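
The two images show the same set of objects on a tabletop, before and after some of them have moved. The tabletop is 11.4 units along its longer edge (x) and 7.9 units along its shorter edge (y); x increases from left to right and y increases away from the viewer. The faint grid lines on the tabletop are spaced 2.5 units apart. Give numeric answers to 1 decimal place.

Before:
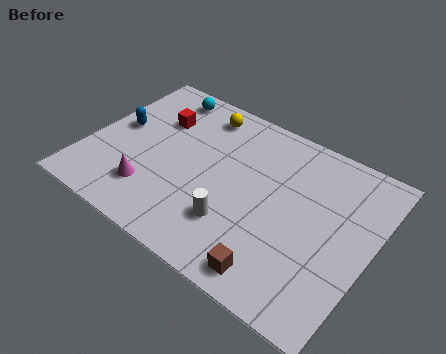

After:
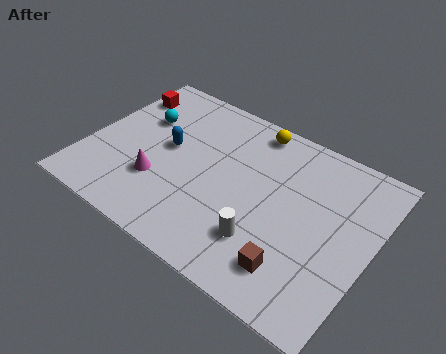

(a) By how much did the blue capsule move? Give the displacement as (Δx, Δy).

(2.1, 0.0)

The blue capsule was at about (1.0, 4.3) and moved to about (3.1, 4.3).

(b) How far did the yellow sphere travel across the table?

2.1

The yellow sphere moved from about (4.0, 6.7) to (6.1, 7.0), a distance of √(2.1² + 0.3²) ≈ 2.1.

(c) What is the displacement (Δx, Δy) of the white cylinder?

(1.2, -0.1)

From the two frames, the white cylinder sits at roughly (6.3, 2.2) before and (7.5, 2.1) after.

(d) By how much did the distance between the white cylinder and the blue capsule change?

-0.8

They were about 5.7 units apart before and 4.9 after — 0.8 units closer together.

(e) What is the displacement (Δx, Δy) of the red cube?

(-1.6, 0.6)

The red cube started near (2.4, 5.5) and ended near (0.8, 6.1).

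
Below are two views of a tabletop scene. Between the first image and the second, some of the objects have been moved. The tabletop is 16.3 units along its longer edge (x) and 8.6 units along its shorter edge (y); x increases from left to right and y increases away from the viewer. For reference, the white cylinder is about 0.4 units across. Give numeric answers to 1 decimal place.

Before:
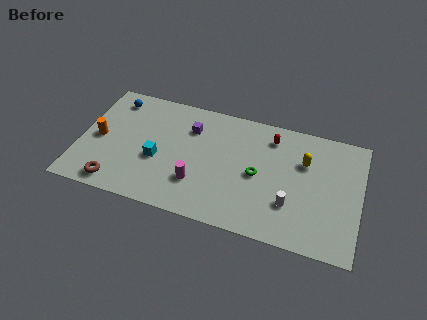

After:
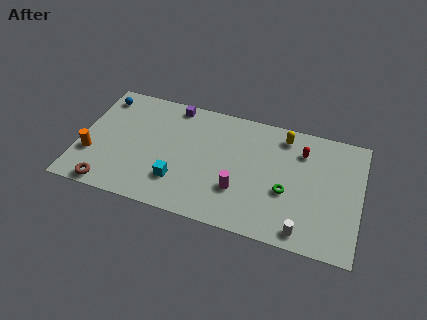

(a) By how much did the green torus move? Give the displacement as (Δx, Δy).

(1.7, -0.7)

From the two frames, the green torus sits at roughly (10.4, 4.1) before and (12.1, 3.4) after.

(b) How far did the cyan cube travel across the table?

1.8

The cyan cube was near (4.6, 3.5) before and (5.9, 2.3) after, so it travelled √(1.3² + 1.2²) ≈ 1.8 units.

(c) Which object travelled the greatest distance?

the magenta cylinder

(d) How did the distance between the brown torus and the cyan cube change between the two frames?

+0.9

The distance was about 3.3 in the first image and 4.2 in the second, so they moved 0.9 units further apart.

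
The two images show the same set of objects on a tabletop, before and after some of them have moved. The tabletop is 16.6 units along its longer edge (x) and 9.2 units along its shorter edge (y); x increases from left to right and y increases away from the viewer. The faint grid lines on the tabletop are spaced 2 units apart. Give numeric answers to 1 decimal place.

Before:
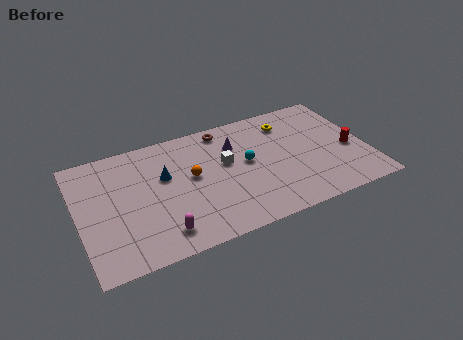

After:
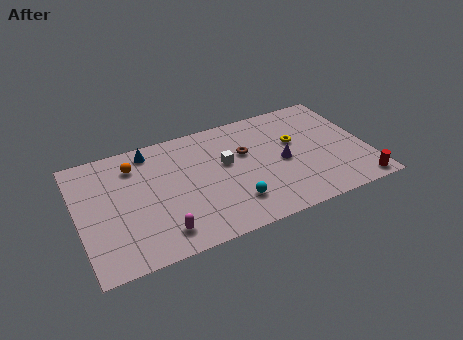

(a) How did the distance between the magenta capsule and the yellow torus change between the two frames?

-0.7

Before: roughly 9.8 units apart; after: 9.1. That's 0.7 units closer together.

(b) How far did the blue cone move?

2.4

The blue cone moved from about (5.0, 5.7) to (4.4, 8.0), a distance of √(0.6² + 2.3²) ≈ 2.4.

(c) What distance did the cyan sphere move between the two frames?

3.0

From (9.7, 5.0) to (8.6, 2.2), the cyan sphere covered √(1.1² + 2.8²) ≈ 3.0 units.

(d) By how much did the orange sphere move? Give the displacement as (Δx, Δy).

(-3.1, 2.1)

The orange sphere was at about (6.5, 5.1) and moved to about (3.4, 7.2).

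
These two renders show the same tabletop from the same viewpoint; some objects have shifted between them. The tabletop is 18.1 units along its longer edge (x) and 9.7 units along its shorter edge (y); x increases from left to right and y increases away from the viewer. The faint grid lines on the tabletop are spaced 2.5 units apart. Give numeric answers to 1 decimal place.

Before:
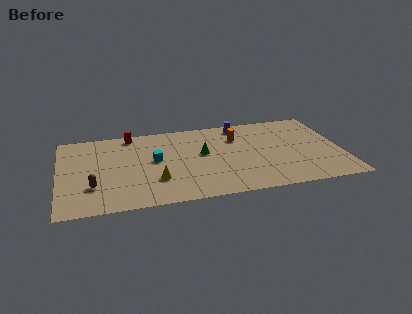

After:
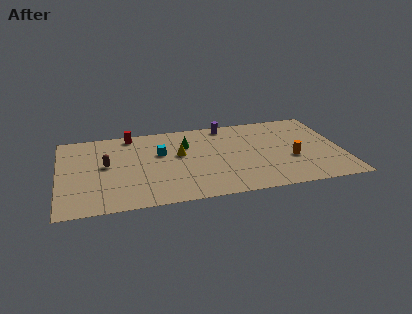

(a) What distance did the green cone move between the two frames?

1.6

The green cone moved from about (9.2, 5.5) to (8.2, 6.8), a distance of √(1.0² + 1.3²) ≈ 1.6.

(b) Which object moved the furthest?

the orange cylinder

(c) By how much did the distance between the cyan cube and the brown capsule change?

-1.1

They were about 4.7 units apart before and 3.6 after — 1.1 units closer together.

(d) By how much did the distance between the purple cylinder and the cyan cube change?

-1.4

They were about 6.5 units apart before and 5.1 after — 1.4 units closer together.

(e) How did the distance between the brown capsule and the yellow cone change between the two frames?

+0.7

Before: roughly 4.0 units apart; after: 4.7. That's 0.7 units further apart.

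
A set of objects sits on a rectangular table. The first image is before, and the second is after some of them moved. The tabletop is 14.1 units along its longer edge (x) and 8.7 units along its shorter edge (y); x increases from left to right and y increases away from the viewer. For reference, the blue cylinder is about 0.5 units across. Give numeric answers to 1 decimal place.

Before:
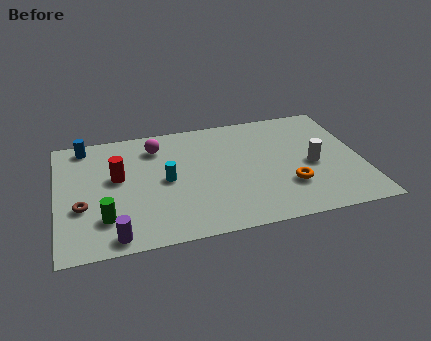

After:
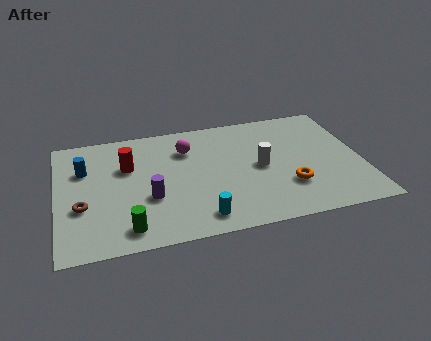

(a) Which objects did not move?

the orange torus and the brown torus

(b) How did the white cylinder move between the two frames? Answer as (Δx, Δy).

(-2.4, 0.4)

The white cylinder was at about (11.8, 3.9) and moved to about (9.4, 4.3).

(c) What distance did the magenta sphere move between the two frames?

1.5

The magenta sphere was near (4.7, 6.9) before and (6.1, 6.4) after, so it travelled √(1.4² + 0.5²) ≈ 1.5 units.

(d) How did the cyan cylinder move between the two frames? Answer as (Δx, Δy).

(1.4, -3.0)

From the two frames, the cyan cylinder sits at roughly (5.0, 4.3) before and (6.4, 1.3) after.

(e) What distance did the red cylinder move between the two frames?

0.9

The red cylinder was near (2.8, 5.0) before and (3.3, 5.7) after, so it travelled √(0.5² + 0.7²) ≈ 0.9 units.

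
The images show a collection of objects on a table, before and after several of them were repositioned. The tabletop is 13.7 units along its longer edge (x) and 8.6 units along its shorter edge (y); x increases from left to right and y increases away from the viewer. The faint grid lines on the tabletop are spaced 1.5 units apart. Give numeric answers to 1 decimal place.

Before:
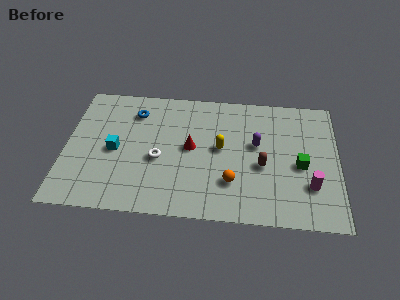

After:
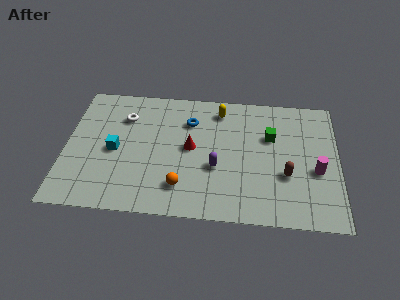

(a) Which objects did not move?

the red cone and the cyan cube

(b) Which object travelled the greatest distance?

the white torus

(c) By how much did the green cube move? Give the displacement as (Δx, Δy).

(-1.5, 1.8)

The green cube started near (11.8, 3.8) and ended near (10.3, 5.6).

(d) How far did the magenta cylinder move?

1.0

The magenta cylinder moved from about (12.3, 2.5) to (12.6, 3.5), a distance of √(0.3² + 1.0²) ≈ 1.0.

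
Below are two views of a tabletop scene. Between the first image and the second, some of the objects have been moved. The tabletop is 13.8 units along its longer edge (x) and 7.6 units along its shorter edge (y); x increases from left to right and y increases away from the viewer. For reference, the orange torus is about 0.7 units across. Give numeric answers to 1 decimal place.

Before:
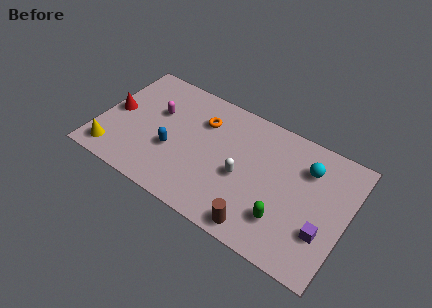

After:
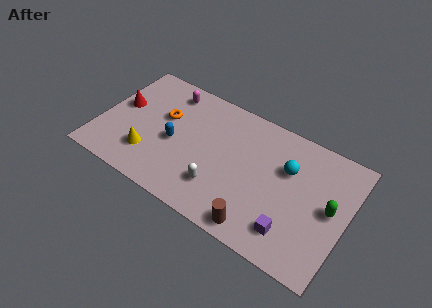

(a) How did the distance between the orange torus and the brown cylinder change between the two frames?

+1.1

The distance was about 6.0 in the first image and 7.1 in the second, so they moved 1.1 units further apart.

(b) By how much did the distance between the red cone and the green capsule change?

+1.9

They were about 10.0 units apart before and 11.9 after — 1.9 units further apart.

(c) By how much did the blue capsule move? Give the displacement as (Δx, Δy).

(0.0, 0.5)

The blue capsule started near (4.2, 2.9) and ended near (4.2, 3.4).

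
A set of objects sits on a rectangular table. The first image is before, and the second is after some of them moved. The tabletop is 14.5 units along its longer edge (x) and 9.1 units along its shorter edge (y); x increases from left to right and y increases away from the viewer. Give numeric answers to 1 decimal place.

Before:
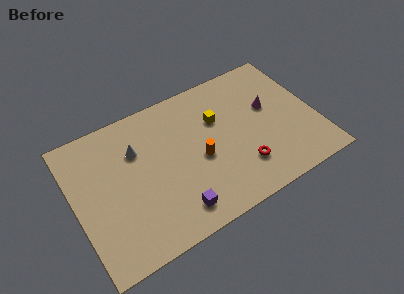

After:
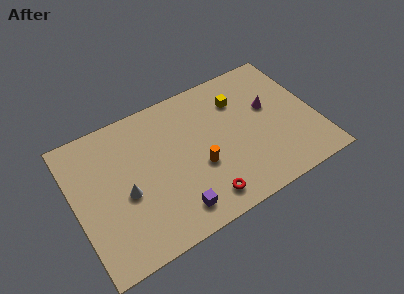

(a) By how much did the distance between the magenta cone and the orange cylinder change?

+0.3

The distance was about 4.7 in the first image and 5.0 in the second, so they moved 0.3 units further apart.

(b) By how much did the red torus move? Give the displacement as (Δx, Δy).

(-2.5, -0.9)

The red torus started near (9.7, 2.3) and ended near (7.2, 1.4).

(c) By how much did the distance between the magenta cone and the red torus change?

+2.4

The distance was about 3.8 in the first image and 6.2 in the second, so they moved 2.4 units further apart.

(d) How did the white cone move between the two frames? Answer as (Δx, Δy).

(-1.0, -2.4)

From the two frames, the white cone sits at roughly (3.9, 6.3) before and (2.9, 3.9) after.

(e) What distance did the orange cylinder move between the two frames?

0.5

From (7.4, 4.0) to (7.3, 3.5), the orange cylinder covered √(0.1² + 0.5²) ≈ 0.5 units.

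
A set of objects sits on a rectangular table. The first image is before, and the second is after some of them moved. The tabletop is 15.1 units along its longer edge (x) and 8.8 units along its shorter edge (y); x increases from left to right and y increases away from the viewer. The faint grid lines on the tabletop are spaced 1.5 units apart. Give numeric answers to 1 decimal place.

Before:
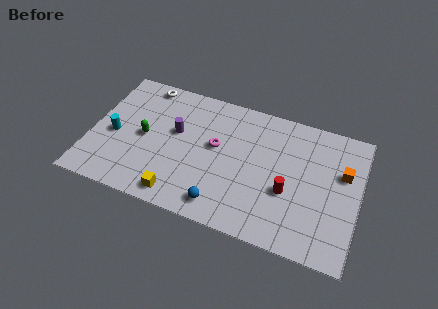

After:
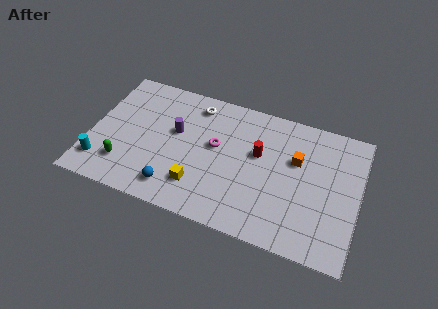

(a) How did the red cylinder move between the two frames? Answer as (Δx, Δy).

(-1.8, 1.9)

The red cylinder started near (11.2, 3.4) and ended near (9.4, 5.3).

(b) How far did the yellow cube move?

1.4

From (5.3, 1.1) to (6.3, 2.1), the yellow cube covered √(1.0² + 1.0²) ≈ 1.4 units.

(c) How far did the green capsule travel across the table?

2.4

The green capsule was near (3.0, 4.3) before and (2.1, 2.1) after, so it travelled √(0.9² + 2.2²) ≈ 2.4 units.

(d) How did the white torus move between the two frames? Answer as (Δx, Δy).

(3.0, -0.5)

From the two frames, the white torus sits at roughly (2.6, 7.9) before and (5.6, 7.4) after.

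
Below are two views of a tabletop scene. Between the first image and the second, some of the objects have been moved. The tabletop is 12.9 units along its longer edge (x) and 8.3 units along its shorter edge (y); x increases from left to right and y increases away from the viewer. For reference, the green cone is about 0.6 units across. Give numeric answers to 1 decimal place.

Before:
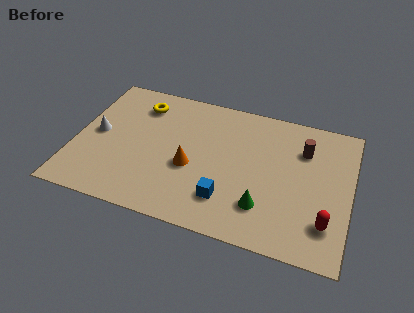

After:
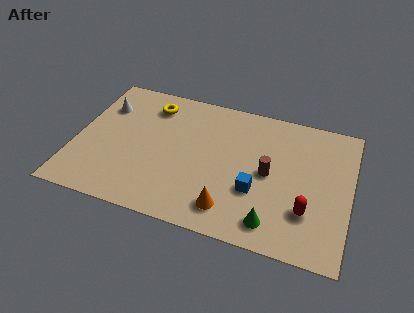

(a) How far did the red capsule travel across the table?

1.0

The red capsule was near (11.9, 2.0) before and (11.0, 2.4) after, so it travelled √(0.9² + 0.4²) ≈ 1.0 units.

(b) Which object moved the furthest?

the orange cone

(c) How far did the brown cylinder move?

2.4

From (10.6, 6.0) to (9.1, 4.1), the brown cylinder covered √(1.5² + 1.9²) ≈ 2.4 units.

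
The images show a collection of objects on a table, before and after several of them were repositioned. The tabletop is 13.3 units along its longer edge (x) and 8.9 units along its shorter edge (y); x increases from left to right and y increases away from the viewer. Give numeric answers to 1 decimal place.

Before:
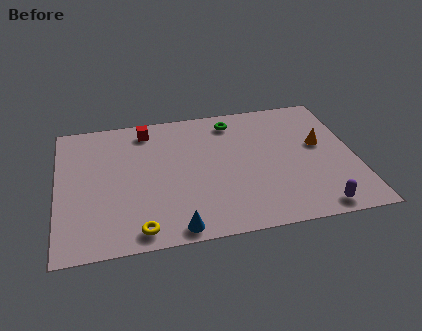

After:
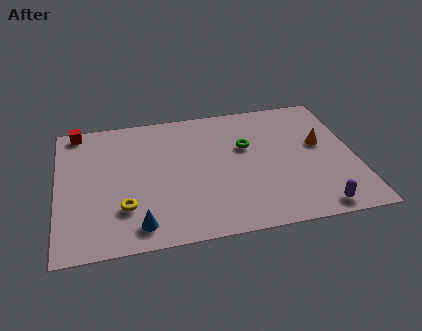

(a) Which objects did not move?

the purple capsule and the orange cone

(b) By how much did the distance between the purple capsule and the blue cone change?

+1.6

The distance was about 6.2 in the first image and 7.8 in the second, so they moved 1.6 units further apart.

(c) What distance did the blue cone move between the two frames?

1.7

The blue cone moved from about (5.1, 0.8) to (3.5, 1.3), a distance of √(1.6² + 0.5²) ≈ 1.7.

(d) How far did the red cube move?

3.1

The red cube moved from about (4.1, 7.6) to (1.0, 8.1), a distance of √(3.1² + 0.5²) ≈ 3.1.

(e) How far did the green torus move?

2.0

The green torus was near (8.0, 7.5) before and (8.5, 5.6) after, so it travelled √(0.5² + 1.9²) ≈ 2.0 units.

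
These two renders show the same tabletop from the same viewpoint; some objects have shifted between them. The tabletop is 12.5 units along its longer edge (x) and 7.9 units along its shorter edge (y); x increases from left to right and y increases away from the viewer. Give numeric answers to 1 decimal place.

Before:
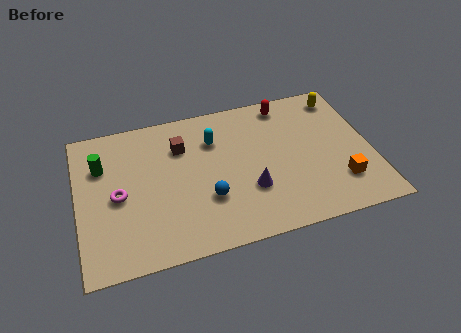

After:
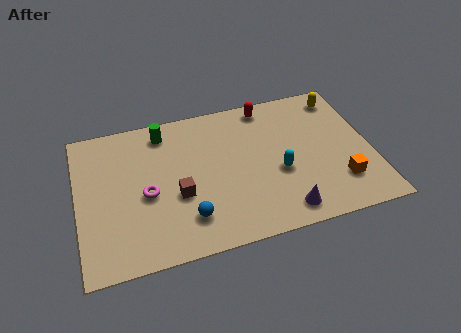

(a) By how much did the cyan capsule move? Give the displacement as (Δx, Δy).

(2.6, -2.5)

The cyan capsule started near (5.9, 5.7) and ended near (8.5, 3.2).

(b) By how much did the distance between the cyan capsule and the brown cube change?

+2.9

They were about 1.4 units apart before and 4.3 after — 2.9 units further apart.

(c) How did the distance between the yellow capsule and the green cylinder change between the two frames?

-2.8

Before: roughly 10.5 units apart; after: 7.7. That's 2.8 units closer together.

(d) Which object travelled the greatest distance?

the cyan capsule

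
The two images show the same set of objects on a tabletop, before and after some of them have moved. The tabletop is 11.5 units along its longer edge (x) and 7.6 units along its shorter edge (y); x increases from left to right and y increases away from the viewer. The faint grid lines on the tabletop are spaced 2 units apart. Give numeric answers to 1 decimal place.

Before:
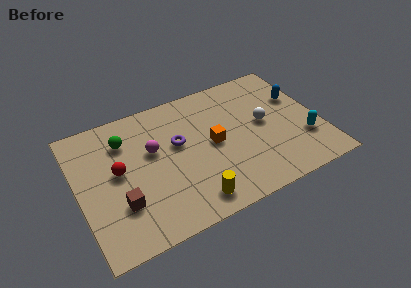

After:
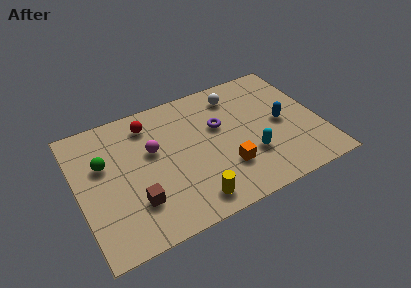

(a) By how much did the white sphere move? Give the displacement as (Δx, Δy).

(-1.1, 2.2)

The white sphere was at about (8.9, 4.0) and moved to about (7.8, 6.2).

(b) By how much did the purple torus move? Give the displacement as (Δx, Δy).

(2.0, 0.2)

The purple torus was at about (4.8, 4.5) and moved to about (6.8, 4.7).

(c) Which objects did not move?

the magenta sphere and the yellow cylinder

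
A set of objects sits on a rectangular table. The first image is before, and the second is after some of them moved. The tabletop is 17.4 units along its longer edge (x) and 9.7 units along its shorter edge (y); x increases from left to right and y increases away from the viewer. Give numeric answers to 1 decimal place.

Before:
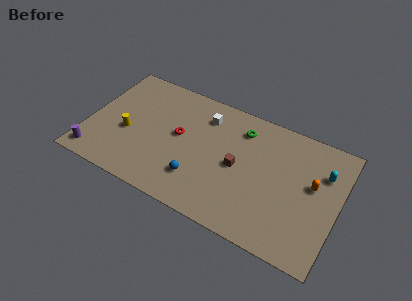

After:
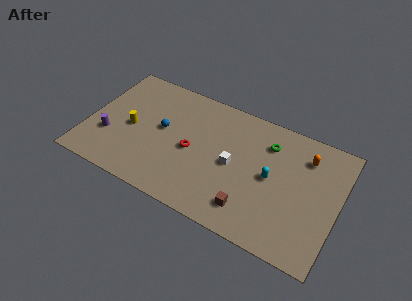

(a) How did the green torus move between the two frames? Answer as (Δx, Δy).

(1.9, -0.3)

From the two frames, the green torus sits at roughly (10.4, 7.7) before and (12.3, 7.4) after.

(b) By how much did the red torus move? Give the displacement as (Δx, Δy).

(1.0, -0.8)

From the two frames, the red torus sits at roughly (6.3, 5.3) before and (7.3, 4.5) after.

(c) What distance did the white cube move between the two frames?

3.8

The white cube moved from about (7.8, 7.6) to (10.2, 4.7), a distance of √(2.4² + 2.9²) ≈ 3.8.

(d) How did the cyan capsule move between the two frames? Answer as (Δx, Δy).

(-3.4, -1.9)

The cyan capsule started near (16.2, 6.8) and ended near (12.8, 4.9).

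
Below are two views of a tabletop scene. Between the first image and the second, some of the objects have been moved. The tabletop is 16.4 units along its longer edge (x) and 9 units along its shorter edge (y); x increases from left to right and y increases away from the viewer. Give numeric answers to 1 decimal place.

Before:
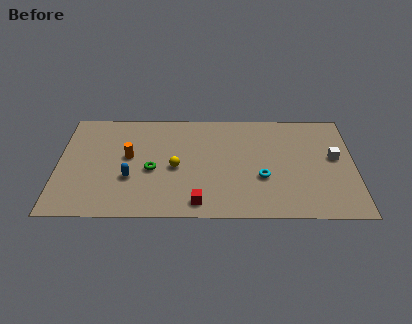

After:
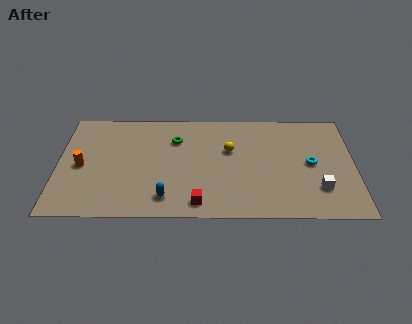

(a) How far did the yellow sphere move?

3.4

The yellow sphere moved from about (6.5, 4.1) to (9.5, 5.6), a distance of √(3.0² + 1.5²) ≈ 3.4.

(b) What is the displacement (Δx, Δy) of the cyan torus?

(2.7, 1.2)

The cyan torus started near (11.3, 3.3) and ended near (14.0, 4.5).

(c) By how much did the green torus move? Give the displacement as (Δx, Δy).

(1.3, 2.6)

From the two frames, the green torus sits at roughly (5.2, 3.9) before and (6.5, 6.5) after.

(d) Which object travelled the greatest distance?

the yellow sphere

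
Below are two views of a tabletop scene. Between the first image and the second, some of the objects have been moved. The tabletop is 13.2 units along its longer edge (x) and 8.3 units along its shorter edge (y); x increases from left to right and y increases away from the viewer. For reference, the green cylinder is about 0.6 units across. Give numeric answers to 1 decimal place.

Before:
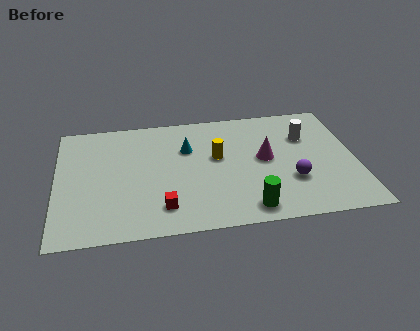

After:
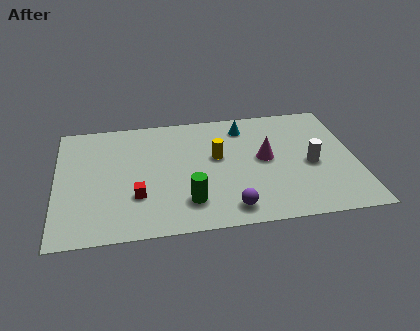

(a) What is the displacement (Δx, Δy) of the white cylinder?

(0.1, -2.0)

From the two frames, the white cylinder sits at roughly (11.1, 5.7) before and (11.2, 3.7) after.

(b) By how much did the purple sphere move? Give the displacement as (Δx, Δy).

(-2.8, -1.5)

From the two frames, the purple sphere sits at roughly (10.3, 2.7) before and (7.5, 1.2) after.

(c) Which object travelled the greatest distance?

the purple sphere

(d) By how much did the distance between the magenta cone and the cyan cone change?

-1.1

They were about 3.6 units apart before and 2.5 after — 1.1 units closer together.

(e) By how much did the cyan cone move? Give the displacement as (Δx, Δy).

(2.6, 1.2)

From the two frames, the cyan cone sits at roughly (5.8, 5.6) before and (8.4, 6.8) after.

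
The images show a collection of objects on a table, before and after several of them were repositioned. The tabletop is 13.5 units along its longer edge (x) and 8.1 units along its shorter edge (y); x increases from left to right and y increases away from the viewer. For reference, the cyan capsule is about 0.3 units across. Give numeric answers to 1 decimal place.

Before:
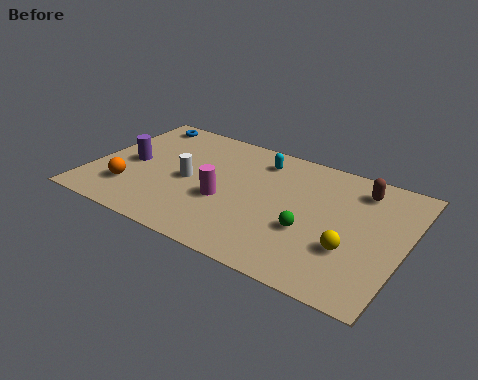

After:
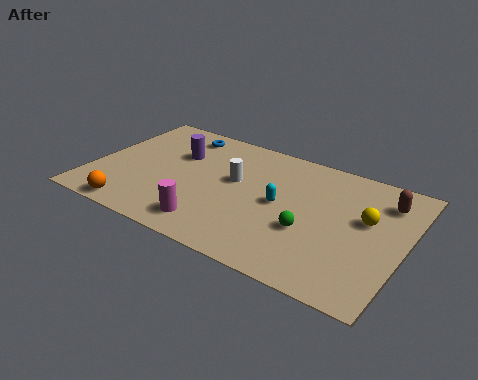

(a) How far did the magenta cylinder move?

1.8

From (5.9, 3.2) to (5.6, 1.4), the magenta cylinder covered √(0.3² + 1.8²) ≈ 1.8 units.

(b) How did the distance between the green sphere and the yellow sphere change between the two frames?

+1.0

Before: roughly 1.8 units apart; after: 2.8. That's 1.0 units further apart.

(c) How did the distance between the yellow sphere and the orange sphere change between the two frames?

+0.8

The distance was about 9.5 in the first image and 10.3 in the second, so they moved 0.8 units further apart.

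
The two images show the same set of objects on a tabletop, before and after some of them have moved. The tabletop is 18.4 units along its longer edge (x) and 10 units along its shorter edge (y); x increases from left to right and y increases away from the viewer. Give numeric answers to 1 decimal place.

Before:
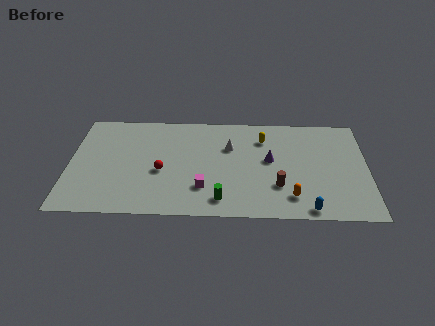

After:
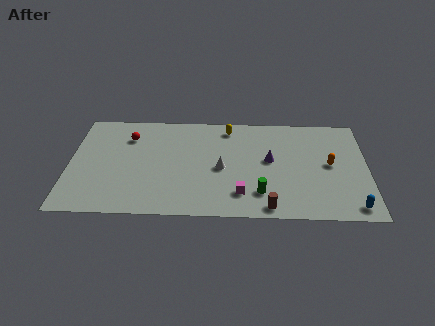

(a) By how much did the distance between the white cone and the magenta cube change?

-1.6

The distance was about 4.3 in the first image and 2.7 in the second, so they moved 1.6 units closer together.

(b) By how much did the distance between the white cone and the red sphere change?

+1.6

The distance was about 4.9 in the first image and 6.5 in the second, so they moved 1.6 units further apart.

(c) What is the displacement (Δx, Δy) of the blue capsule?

(2.7, 0.3)

From the two frames, the blue capsule sits at roughly (14.7, 0.9) before and (17.4, 1.2) after.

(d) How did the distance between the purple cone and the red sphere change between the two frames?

+2.2

Before: roughly 6.8 units apart; after: 9.0. That's 2.2 units further apart.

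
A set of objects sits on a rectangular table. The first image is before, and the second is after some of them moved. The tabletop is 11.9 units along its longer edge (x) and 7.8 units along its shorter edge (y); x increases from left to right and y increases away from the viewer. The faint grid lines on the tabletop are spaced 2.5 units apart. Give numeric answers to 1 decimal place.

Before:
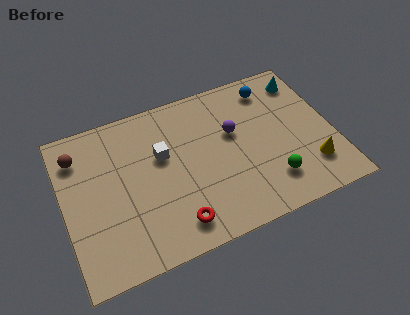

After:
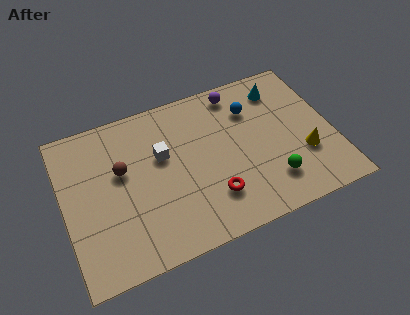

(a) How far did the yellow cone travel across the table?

0.7

The yellow cone moved from about (10.7, 1.9) to (10.5, 2.6), a distance of √(0.2² + 0.7²) ≈ 0.7.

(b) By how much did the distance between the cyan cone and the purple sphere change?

-1.8

The distance was about 3.8 in the first image and 2.0 in the second, so they moved 1.8 units closer together.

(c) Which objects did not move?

the green sphere and the white cube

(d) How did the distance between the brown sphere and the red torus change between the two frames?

-1.5

The distance was about 6.1 in the first image and 4.6 in the second, so they moved 1.5 units closer together.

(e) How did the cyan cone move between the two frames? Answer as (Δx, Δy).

(-1.1, -0.1)

The cyan cone was at about (11.0, 6.4) and moved to about (9.9, 6.3).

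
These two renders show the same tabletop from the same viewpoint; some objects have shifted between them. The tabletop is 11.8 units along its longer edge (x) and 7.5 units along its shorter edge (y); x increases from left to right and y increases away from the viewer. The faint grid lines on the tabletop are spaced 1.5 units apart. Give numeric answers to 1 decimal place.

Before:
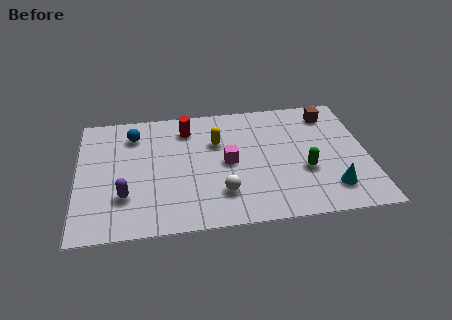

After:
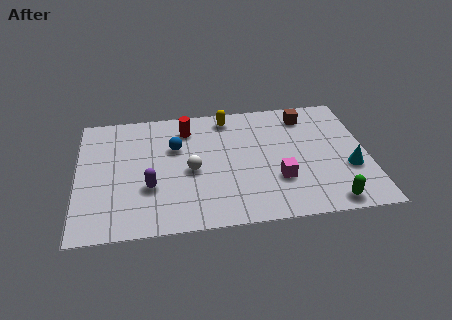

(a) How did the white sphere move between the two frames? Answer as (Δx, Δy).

(-1.2, 1.5)

The white sphere was at about (5.8, 1.9) and moved to about (4.6, 3.4).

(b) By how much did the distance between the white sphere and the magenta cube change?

+1.8

The distance was about 1.8 in the first image and 3.6 in the second, so they moved 1.8 units further apart.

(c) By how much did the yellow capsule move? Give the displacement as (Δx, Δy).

(0.5, 1.5)

From the two frames, the yellow capsule sits at roughly (5.7, 5.0) before and (6.2, 6.5) after.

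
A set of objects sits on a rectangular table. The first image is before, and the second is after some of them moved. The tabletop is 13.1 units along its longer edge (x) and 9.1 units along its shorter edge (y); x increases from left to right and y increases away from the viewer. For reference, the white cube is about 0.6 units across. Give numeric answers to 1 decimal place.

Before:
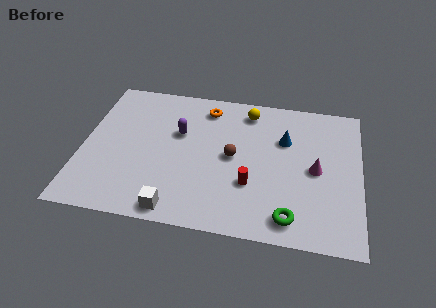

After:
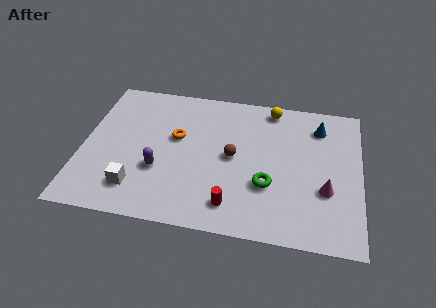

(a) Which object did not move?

the brown sphere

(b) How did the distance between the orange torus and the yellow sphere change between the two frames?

+3.2

Before: roughly 2.0 units apart; after: 5.2. That's 3.2 units further apart.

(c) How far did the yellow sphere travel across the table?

1.2

From (7.7, 7.7) to (8.8, 8.1), the yellow sphere covered √(1.1² + 0.4²) ≈ 1.2 units.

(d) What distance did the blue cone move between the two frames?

1.9

The blue cone was near (9.5, 6.1) before and (11.1, 7.2) after, so it travelled √(1.6² + 1.1²) ≈ 1.9 units.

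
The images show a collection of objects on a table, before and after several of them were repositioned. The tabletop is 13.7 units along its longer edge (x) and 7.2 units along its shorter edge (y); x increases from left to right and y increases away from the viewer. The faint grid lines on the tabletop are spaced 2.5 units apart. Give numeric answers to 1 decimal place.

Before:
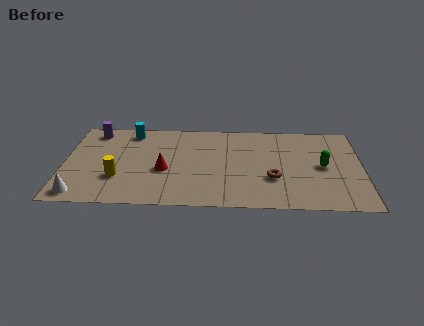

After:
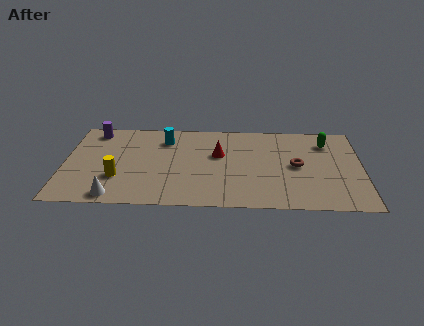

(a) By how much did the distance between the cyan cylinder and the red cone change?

-0.8

They were about 3.6 units apart before and 2.8 after — 0.8 units closer together.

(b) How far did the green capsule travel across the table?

2.0

The green capsule moved from about (11.9, 3.6) to (12.1, 5.6), a distance of √(0.2² + 2.0²) ≈ 2.0.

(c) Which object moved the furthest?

the red cone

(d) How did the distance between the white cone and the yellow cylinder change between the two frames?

-0.7

They were about 2.2 units apart before and 1.5 after — 0.7 units closer together.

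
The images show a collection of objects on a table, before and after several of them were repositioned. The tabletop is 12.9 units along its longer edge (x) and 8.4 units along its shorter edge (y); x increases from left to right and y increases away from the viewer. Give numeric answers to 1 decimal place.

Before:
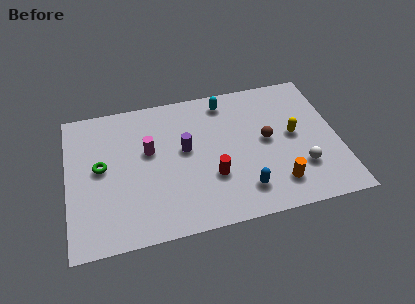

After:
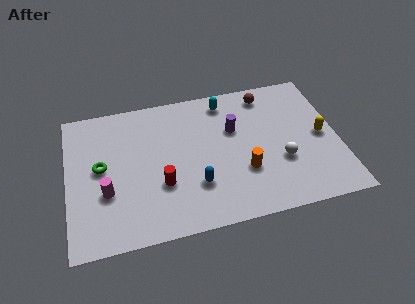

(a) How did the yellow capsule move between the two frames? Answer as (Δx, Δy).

(1.3, -0.3)

From the two frames, the yellow capsule sits at roughly (10.8, 4.4) before and (12.1, 4.1) after.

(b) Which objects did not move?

the cyan capsule and the green torus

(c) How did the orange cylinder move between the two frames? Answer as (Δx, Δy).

(-1.5, 1.1)

From the two frames, the orange cylinder sits at roughly (9.8, 1.7) before and (8.3, 2.8) after.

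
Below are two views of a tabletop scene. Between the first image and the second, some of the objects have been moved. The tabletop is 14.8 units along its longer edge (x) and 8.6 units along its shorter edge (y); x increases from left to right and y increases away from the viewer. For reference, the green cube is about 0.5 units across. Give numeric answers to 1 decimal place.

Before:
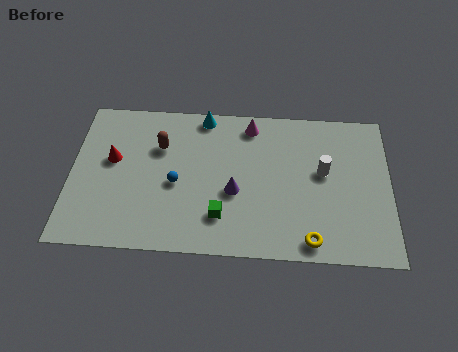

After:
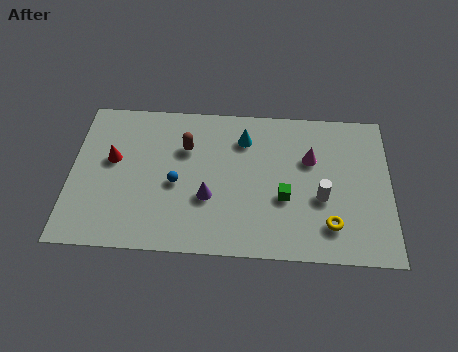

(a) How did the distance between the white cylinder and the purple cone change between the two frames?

+0.9

Before: roughly 4.3 units apart; after: 5.2. That's 0.9 units further apart.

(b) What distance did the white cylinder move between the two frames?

1.5

The white cylinder was near (11.7, 4.9) before and (11.6, 3.4) after, so it travelled √(0.1² + 1.5²) ≈ 1.5 units.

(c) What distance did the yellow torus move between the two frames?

1.3

The yellow torus moved from about (11.1, 1.0) to (12.0, 1.9), a distance of √(0.9² + 0.9²) ≈ 1.3.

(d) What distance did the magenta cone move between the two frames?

3.3

The magenta cone moved from about (8.3, 7.4) to (11.1, 5.6), a distance of √(2.8² + 1.8²) ≈ 3.3.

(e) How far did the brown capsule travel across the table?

1.2

The brown capsule was near (4.1, 5.9) before and (5.3, 5.9) after, so it travelled √(1.2² + 0.0²) ≈ 1.2 units.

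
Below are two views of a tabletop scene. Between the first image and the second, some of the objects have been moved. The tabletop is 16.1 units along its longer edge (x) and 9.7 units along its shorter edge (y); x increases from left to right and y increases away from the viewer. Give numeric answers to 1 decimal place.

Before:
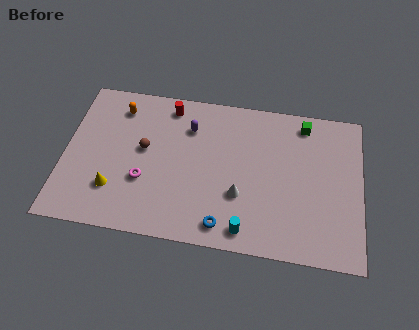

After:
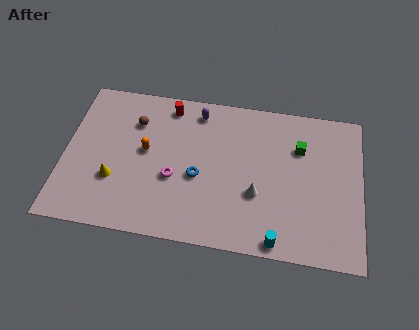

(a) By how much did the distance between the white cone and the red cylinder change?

+0.5

The distance was about 6.5 in the first image and 7.0 in the second, so they moved 0.5 units further apart.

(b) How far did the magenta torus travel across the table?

1.6

The magenta torus moved from about (4.4, 3.4) to (6.0, 3.8), a distance of √(1.6² + 0.4²) ≈ 1.6.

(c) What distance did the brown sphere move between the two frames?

1.8

From (4.3, 5.4) to (3.7, 7.1), the brown sphere covered √(0.6² + 1.7²) ≈ 1.8 units.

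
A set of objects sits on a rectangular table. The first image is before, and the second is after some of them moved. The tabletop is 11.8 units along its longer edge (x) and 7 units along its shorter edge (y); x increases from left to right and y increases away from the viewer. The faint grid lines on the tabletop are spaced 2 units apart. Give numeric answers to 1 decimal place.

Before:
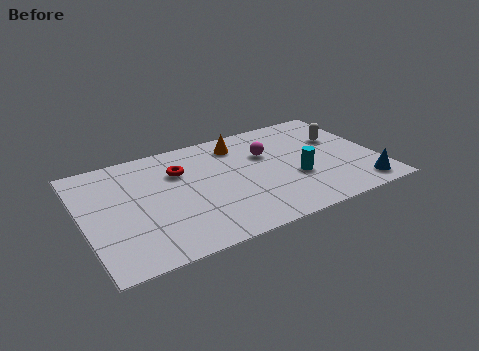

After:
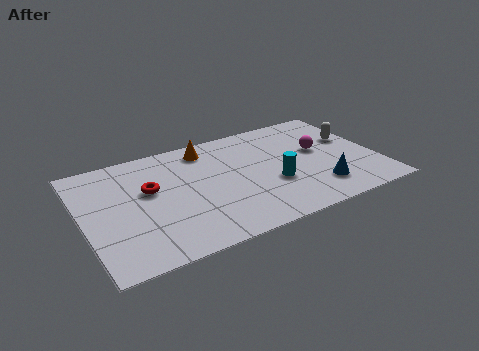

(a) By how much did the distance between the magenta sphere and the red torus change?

+3.4

They were about 3.5 units apart before and 6.9 after — 3.4 units further apart.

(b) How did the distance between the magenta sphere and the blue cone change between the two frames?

-2.5

They were about 4.9 units apart before and 2.4 after — 2.5 units closer together.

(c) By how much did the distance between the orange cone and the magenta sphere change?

+3.3

Before: roughly 1.5 units apart; after: 4.8. That's 3.3 units further apart.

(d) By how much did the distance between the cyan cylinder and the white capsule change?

+1.1

The distance was about 2.8 in the first image and 3.9 in the second, so they moved 1.1 units further apart.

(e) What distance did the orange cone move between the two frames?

1.3

From (6.5, 5.7) to (5.2, 5.9), the orange cone covered √(1.3² + 0.2²) ≈ 1.3 units.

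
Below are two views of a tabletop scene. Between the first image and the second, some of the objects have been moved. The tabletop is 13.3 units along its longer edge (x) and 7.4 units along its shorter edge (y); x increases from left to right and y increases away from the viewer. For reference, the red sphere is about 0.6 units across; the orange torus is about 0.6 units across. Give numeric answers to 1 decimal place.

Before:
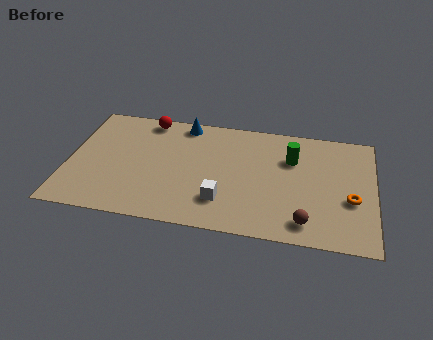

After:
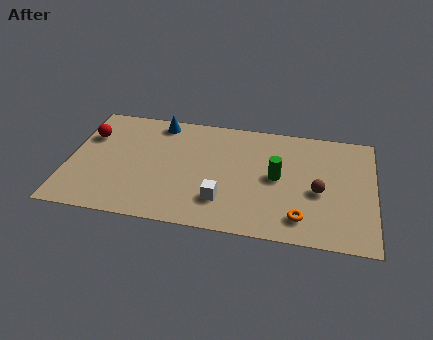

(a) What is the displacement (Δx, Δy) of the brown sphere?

(0.5, 2.0)

From the two frames, the brown sphere sits at roughly (10.4, 1.2) before and (10.9, 3.2) after.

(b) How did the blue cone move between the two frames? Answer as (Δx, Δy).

(-1.1, -0.1)

The blue cone started near (4.9, 6.6) and ended near (3.8, 6.5).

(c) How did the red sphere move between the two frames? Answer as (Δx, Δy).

(-2.5, -1.5)

The red sphere started near (3.3, 6.6) and ended near (0.8, 5.1).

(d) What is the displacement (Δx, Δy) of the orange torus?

(-2.1, -1.5)

The orange torus was at about (12.3, 2.9) and moved to about (10.2, 1.4).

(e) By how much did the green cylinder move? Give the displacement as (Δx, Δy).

(-0.6, -1.3)

The green cylinder was at about (9.7, 5.1) and moved to about (9.1, 3.8).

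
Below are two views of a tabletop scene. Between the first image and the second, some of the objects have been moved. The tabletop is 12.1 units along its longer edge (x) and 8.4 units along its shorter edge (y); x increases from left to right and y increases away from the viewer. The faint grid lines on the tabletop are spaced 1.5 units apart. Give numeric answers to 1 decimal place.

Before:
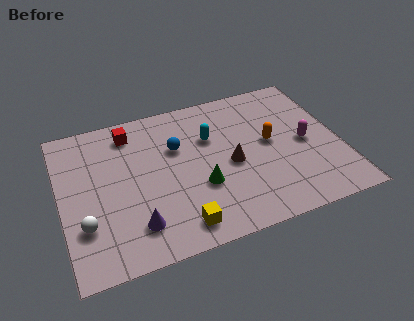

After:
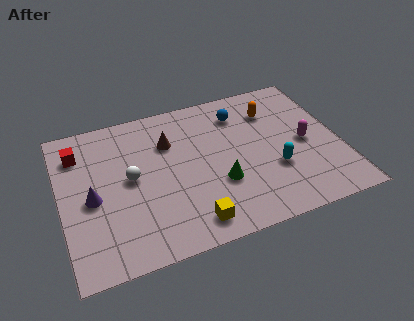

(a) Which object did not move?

the magenta capsule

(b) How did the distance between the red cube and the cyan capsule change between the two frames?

+5.3

The distance was about 3.7 in the first image and 9.0 in the second, so they moved 5.3 units further apart.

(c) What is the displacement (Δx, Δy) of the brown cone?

(-2.5, 2.1)

The brown cone started near (7.3, 3.8) and ended near (4.8, 5.9).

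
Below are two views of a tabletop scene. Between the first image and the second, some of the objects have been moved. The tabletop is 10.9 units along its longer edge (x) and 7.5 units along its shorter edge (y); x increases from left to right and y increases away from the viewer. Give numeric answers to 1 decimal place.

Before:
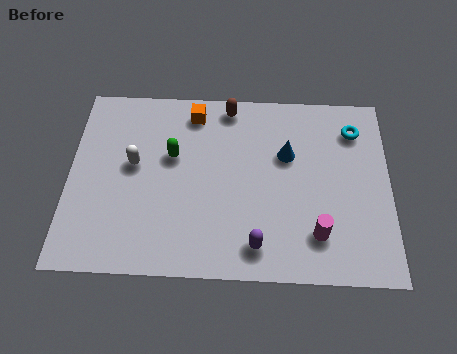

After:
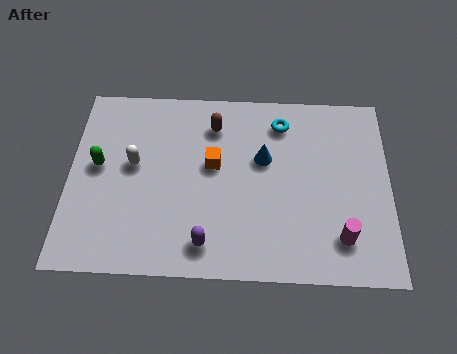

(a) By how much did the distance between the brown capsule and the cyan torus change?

-2.1

They were about 4.4 units apart before and 2.3 after — 2.1 units closer together.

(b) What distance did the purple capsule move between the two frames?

1.7

From (6.4, 1.2) to (4.7, 1.2), the purple capsule covered √(1.7² + 0.0²) ≈ 1.7 units.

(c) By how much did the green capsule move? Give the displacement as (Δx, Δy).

(-2.5, -0.5)

The green capsule was at about (3.5, 4.6) and moved to about (1.0, 4.1).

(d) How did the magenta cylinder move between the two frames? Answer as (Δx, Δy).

(0.8, -0.1)

The magenta cylinder started near (8.4, 1.7) and ended near (9.2, 1.6).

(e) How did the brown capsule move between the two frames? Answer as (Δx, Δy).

(-0.5, -0.8)

The brown capsule was at about (5.4, 6.7) and moved to about (4.9, 5.9).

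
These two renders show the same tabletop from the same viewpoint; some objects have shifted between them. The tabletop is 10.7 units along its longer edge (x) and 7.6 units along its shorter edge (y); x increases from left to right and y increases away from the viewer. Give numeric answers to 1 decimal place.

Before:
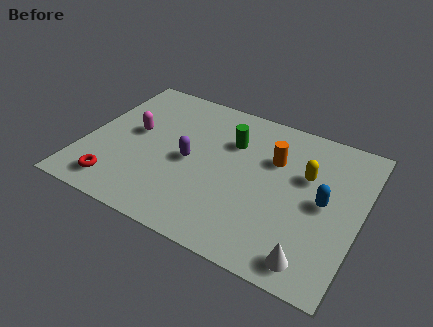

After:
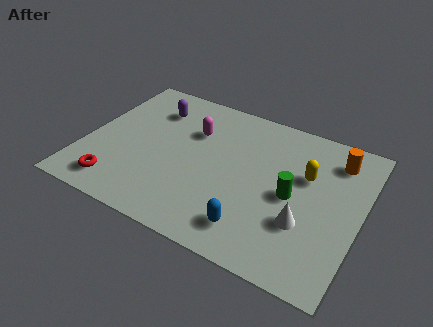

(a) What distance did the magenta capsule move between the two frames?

2.4

From (1.8, 4.2) to (4.0, 5.2), the magenta capsule covered √(2.2² + 1.0²) ≈ 2.4 units.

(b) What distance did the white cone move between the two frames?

1.6

From (9.2, 1.0) to (8.7, 2.5), the white cone covered √(0.5² + 1.5²) ≈ 1.6 units.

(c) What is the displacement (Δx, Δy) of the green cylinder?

(2.6, -1.7)

The green cylinder was at about (5.5, 5.3) and moved to about (8.1, 3.6).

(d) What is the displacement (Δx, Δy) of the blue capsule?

(-2.4, -2.4)

From the two frames, the blue capsule sits at roughly (9.3, 3.8) before and (6.9, 1.4) after.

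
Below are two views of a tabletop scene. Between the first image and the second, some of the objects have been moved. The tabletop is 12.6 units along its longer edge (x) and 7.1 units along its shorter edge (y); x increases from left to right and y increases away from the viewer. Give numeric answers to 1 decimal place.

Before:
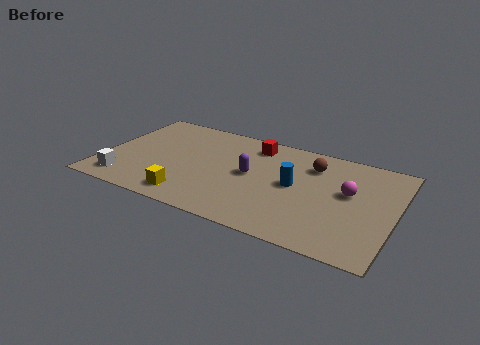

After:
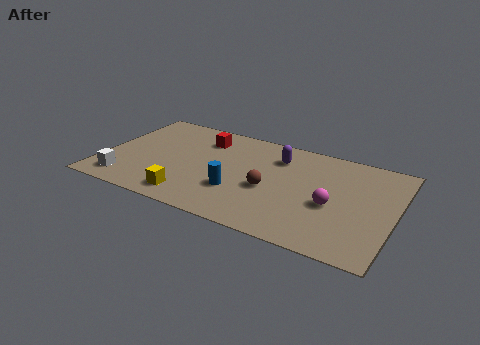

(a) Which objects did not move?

the white cube and the yellow cube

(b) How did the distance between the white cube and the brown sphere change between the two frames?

-2.4

Before: roughly 8.8 units apart; after: 6.4. That's 2.4 units closer together.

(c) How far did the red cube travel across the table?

2.2

The red cube was near (6.3, 5.9) before and (4.1, 5.5) after, so it travelled √(2.2² + 0.4²) ≈ 2.2 units.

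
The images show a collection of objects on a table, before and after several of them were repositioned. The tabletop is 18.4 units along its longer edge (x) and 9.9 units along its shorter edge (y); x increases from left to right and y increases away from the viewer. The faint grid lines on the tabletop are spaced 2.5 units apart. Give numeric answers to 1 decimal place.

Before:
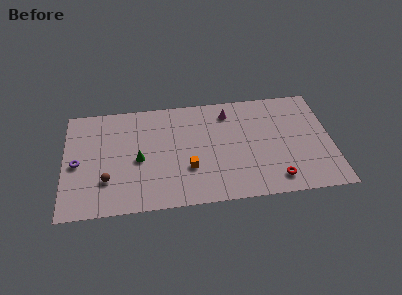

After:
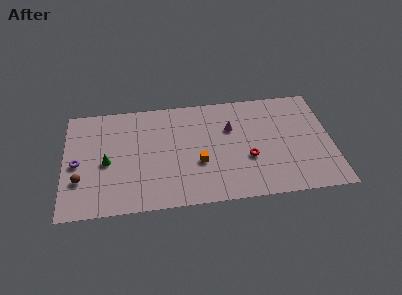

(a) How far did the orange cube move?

0.8

The orange cube moved from about (8.5, 3.3) to (9.2, 3.7), a distance of √(0.7² + 0.4²) ≈ 0.8.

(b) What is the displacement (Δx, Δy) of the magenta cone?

(0.1, -1.5)

The magenta cone started near (11.4, 8.1) and ended near (11.5, 6.6).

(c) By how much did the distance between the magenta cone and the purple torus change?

-0.3

They were about 11.1 units apart before and 10.8 after — 0.3 units closer together.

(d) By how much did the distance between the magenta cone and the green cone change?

+1.6

They were about 7.3 units apart before and 8.9 after — 1.6 units further apart.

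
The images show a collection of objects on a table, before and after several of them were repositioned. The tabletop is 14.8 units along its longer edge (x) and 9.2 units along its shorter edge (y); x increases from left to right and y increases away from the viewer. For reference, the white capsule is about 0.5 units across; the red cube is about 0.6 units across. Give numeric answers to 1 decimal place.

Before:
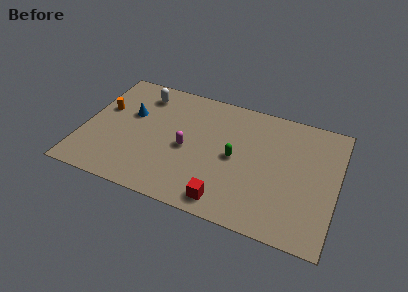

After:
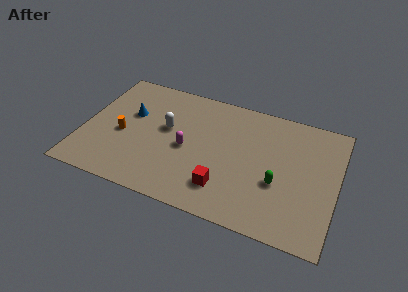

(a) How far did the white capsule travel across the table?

2.8

The white capsule moved from about (3.1, 7.5) to (4.8, 5.3), a distance of √(1.7² + 2.2²) ≈ 2.8.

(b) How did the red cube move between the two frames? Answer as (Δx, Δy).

(-0.2, 0.9)

The red cube was at about (8.7, 1.2) and moved to about (8.5, 2.1).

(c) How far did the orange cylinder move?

2.1

The orange cylinder moved from about (1.0, 5.6) to (2.3, 4.0), a distance of √(1.3² + 1.6²) ≈ 2.1.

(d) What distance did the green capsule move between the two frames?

2.8

From (8.9, 4.5) to (11.5, 3.5), the green capsule covered √(2.6² + 1.0²) ≈ 2.8 units.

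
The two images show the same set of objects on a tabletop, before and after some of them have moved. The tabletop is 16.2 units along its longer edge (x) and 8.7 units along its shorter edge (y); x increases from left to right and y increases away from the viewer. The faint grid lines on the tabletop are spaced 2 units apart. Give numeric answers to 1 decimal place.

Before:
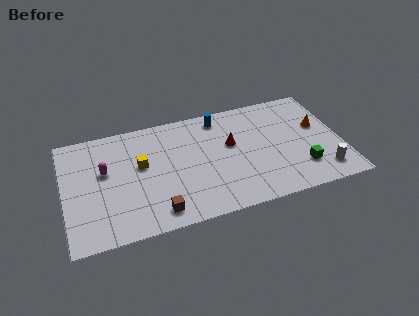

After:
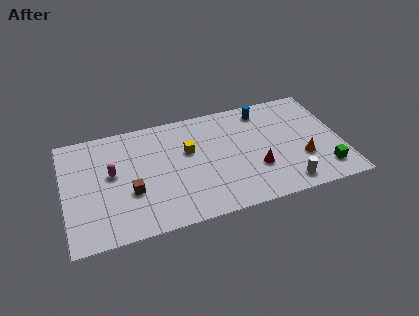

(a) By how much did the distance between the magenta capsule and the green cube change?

+0.9

Before: roughly 11.7 units apart; after: 12.6. That's 0.9 units further apart.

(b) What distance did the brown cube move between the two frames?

2.4

The brown cube was near (5.2, 1.3) before and (3.8, 3.2) after, so it travelled √(1.4² + 1.9²) ≈ 2.4 units.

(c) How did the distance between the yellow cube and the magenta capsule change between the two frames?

+2.4

Before: roughly 2.1 units apart; after: 4.5. That's 2.4 units further apart.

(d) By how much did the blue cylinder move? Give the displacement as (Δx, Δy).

(2.6, -0.1)

The blue cylinder started near (9.3, 7.5) and ended near (11.9, 7.4).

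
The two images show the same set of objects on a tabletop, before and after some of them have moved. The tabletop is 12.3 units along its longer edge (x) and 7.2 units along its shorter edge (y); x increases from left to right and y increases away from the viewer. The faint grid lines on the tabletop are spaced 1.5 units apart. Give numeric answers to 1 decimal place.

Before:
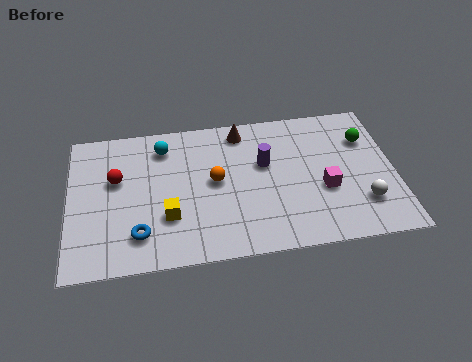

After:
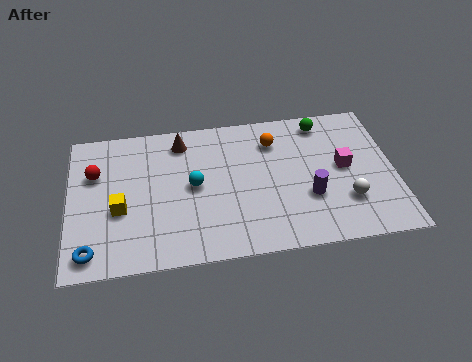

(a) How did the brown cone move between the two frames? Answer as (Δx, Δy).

(-2.3, -0.2)

The brown cone was at about (6.6, 6.2) and moved to about (4.3, 6.0).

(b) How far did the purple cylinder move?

2.5

The purple cylinder was near (7.4, 4.4) before and (9.0, 2.5) after, so it travelled √(1.6² + 1.9²) ≈ 2.5 units.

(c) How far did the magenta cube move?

1.3

From (9.6, 2.8) to (10.4, 3.8), the magenta cube covered √(0.8² + 1.0²) ≈ 1.3 units.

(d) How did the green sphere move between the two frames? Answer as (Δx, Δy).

(-1.6, 1.1)

From the two frames, the green sphere sits at roughly (11.3, 5.1) before and (9.7, 6.2) after.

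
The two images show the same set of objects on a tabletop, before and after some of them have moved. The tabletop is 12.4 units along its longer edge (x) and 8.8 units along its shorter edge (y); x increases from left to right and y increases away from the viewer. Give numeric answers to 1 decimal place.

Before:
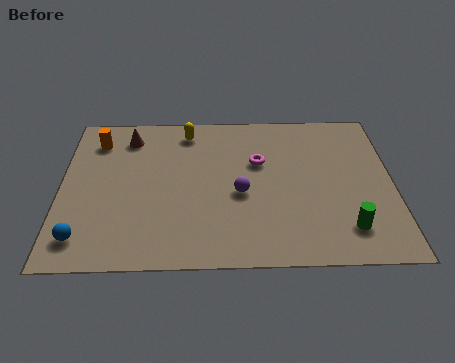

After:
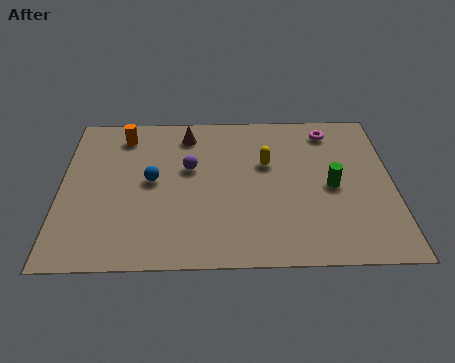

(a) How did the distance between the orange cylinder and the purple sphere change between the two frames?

-3.1

The distance was about 6.3 in the first image and 3.2 in the second, so they moved 3.1 units closer together.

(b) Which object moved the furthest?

the blue sphere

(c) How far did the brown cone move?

2.2

The brown cone was near (2.5, 7.2) before and (4.7, 7.3) after, so it travelled √(2.2² + 0.1²) ≈ 2.2 units.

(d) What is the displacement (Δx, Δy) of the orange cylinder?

(1.0, 0.3)

From the two frames, the orange cylinder sits at roughly (1.3, 7.0) before and (2.3, 7.3) after.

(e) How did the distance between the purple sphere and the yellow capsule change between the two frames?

-1.3

They were about 4.2 units apart before and 2.9 after — 1.3 units closer together.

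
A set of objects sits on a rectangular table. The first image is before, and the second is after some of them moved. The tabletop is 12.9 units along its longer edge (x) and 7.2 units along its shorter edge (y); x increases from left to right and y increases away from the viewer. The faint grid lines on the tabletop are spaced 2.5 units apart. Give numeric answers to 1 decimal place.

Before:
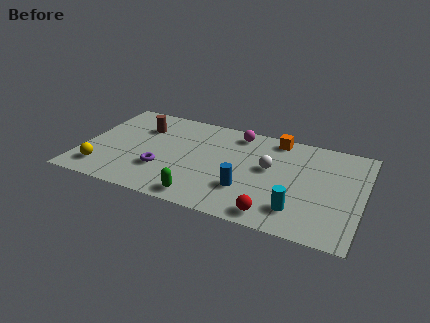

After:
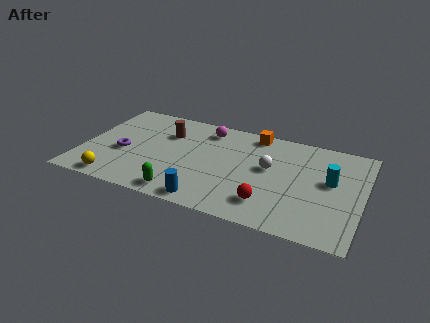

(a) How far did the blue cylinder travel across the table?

2.1

The blue cylinder was near (7.7, 2.2) before and (6.1, 0.8) after, so it travelled √(1.6² + 1.4²) ≈ 2.1 units.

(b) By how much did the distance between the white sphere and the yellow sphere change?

-0.4

The distance was about 8.0 in the first image and 7.6 in the second, so they moved 0.4 units closer together.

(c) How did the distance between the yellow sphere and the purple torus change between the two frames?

-0.6

The distance was about 2.8 in the first image and 2.2 in the second, so they moved 0.6 units closer together.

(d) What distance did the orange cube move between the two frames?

1.0

The orange cube moved from about (8.7, 6.4) to (7.7, 6.4), a distance of √(1.0² + 0.0²) ≈ 1.0.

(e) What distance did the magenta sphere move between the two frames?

1.4

From (6.9, 6.2) to (5.5, 6.0), the magenta sphere covered √(1.4² + 0.2²) ≈ 1.4 units.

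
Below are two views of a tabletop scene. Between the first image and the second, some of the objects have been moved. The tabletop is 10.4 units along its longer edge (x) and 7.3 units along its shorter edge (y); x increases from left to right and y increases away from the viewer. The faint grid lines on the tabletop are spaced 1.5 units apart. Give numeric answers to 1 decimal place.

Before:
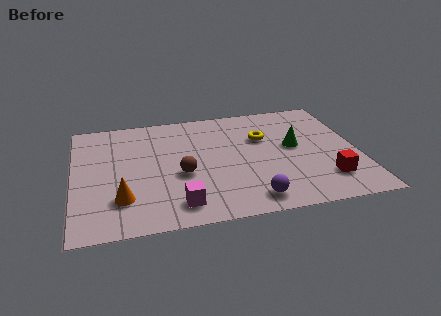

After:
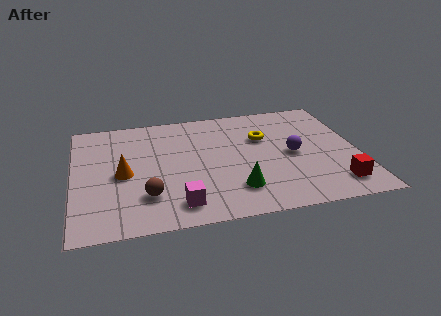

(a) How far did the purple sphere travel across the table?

3.0

From (6.3, 1.0) to (8.0, 3.5), the purple sphere covered √(1.7² + 2.5²) ≈ 3.0 units.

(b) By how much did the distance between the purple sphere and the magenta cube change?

+2.3

They were about 2.6 units apart before and 4.9 after — 2.3 units further apart.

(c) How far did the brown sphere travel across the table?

1.7

The brown sphere was near (3.9, 3.0) before and (2.6, 1.9) after, so it travelled √(1.3² + 1.1²) ≈ 1.7 units.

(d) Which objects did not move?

the magenta cube and the yellow torus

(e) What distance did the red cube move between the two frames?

0.5

From (9.1, 1.7) to (9.4, 1.3), the red cube covered √(0.3² + 0.4²) ≈ 0.5 units.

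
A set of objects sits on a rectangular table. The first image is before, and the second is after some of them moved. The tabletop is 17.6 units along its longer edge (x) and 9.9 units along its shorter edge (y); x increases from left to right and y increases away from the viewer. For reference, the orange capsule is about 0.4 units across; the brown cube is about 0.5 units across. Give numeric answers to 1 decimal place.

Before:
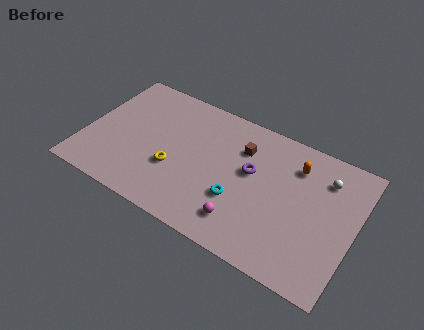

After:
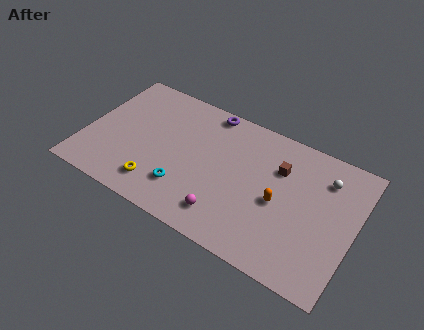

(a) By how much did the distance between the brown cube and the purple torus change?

+3.8

They were about 1.6 units apart before and 5.4 after — 3.8 units further apart.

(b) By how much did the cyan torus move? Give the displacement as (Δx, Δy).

(-3.4, -0.9)

The cyan torus was at about (10.3, 3.4) and moved to about (6.9, 2.5).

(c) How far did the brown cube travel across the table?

2.5

The brown cube was near (10.0, 7.2) before and (12.5, 6.9) after, so it travelled √(2.5² + 0.3²) ≈ 2.5 units.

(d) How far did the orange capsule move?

3.2

From (13.5, 7.6) to (12.8, 4.5), the orange capsule covered √(0.7² + 3.1²) ≈ 3.2 units.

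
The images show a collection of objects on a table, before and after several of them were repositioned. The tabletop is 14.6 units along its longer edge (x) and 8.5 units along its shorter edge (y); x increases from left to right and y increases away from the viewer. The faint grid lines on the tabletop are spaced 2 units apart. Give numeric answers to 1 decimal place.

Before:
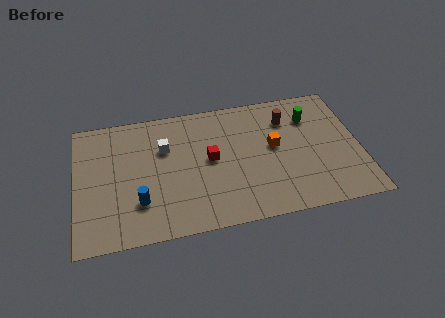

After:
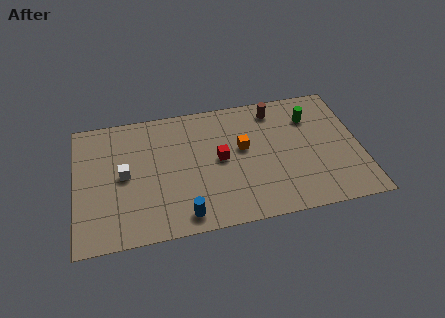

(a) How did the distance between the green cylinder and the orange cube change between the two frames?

+1.3

They were about 2.6 units apart before and 3.9 after — 1.3 units further apart.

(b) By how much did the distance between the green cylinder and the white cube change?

+2.3

They were about 7.6 units apart before and 9.9 after — 2.3 units further apart.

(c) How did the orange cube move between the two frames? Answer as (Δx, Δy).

(-1.6, 0.2)

From the two frames, the orange cube sits at roughly (10.2, 4.7) before and (8.6, 4.9) after.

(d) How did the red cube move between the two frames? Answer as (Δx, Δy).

(0.5, -0.1)

The red cube started near (6.9, 4.5) and ended near (7.4, 4.4).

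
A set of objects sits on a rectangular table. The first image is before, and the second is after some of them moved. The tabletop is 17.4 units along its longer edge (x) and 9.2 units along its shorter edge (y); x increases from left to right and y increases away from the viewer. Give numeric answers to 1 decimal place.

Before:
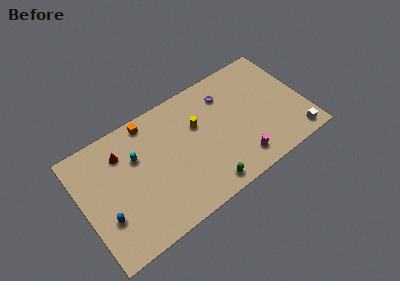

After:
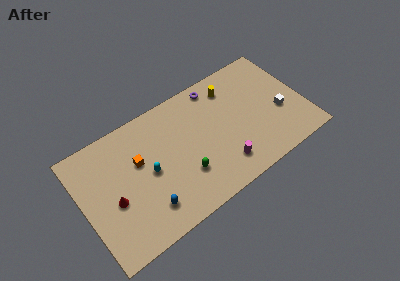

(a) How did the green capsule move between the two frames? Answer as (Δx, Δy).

(-1.4, 1.7)

The green capsule started near (9.0, 1.1) and ended near (7.6, 2.8).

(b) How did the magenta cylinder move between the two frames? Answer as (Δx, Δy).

(-1.3, 0.3)

From the two frames, the magenta cylinder sits at roughly (11.8, 1.6) before and (10.5, 1.9) after.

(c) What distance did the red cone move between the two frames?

3.3

The red cone moved from about (3.4, 7.0) to (2.2, 3.9), a distance of √(1.2² + 3.1²) ≈ 3.3.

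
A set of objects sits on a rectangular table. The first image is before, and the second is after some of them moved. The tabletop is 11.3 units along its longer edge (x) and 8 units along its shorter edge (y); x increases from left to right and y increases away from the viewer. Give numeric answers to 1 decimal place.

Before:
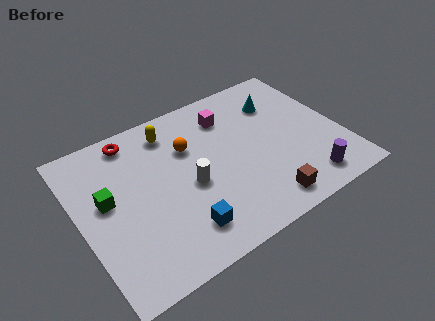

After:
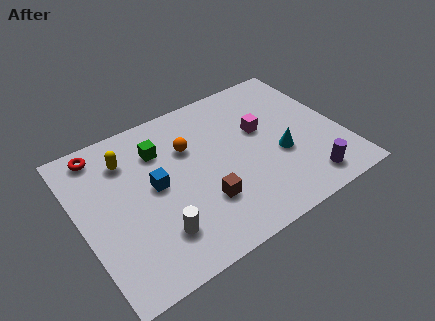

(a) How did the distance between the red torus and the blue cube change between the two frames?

-2.1

The distance was about 5.5 in the first image and 3.4 in the second, so they moved 2.1 units closer together.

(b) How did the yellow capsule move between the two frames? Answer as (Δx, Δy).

(-2.0, -0.5)

The yellow capsule started near (4.3, 6.6) and ended near (2.3, 6.1).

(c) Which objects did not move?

the purple cylinder and the orange sphere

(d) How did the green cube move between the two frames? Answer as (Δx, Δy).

(2.5, 1.4)

The green cube started near (1.2, 4.5) and ended near (3.7, 5.9).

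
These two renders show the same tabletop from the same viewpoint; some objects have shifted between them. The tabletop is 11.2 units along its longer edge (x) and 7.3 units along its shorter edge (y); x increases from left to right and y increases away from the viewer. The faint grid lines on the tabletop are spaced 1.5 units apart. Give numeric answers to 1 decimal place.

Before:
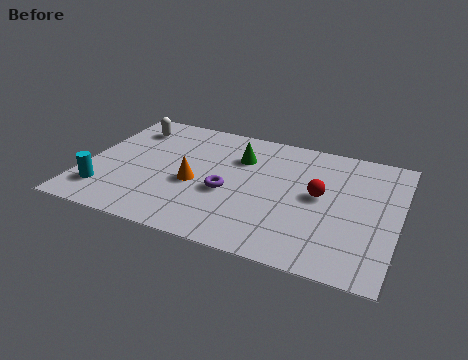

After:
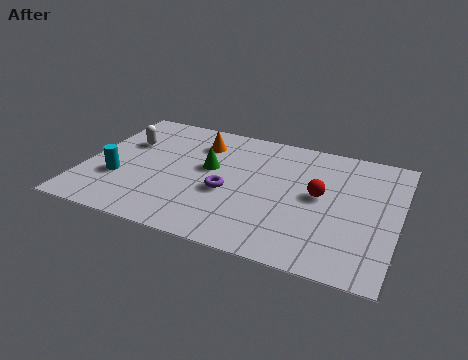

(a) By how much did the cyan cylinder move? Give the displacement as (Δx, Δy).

(0.4, 0.9)

The cyan cylinder was at about (0.9, 1.6) and moved to about (1.3, 2.5).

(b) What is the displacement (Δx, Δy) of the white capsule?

(0.0, -1.0)

The white capsule was at about (1.3, 5.8) and moved to about (1.3, 4.8).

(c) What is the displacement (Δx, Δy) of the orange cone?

(-0.1, 2.5)

The orange cone was at about (4.0, 3.1) and moved to about (3.9, 5.6).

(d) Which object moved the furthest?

the orange cone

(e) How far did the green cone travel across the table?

1.4

From (5.4, 5.2) to (4.4, 4.2), the green cone covered √(1.0² + 1.0²) ≈ 1.4 units.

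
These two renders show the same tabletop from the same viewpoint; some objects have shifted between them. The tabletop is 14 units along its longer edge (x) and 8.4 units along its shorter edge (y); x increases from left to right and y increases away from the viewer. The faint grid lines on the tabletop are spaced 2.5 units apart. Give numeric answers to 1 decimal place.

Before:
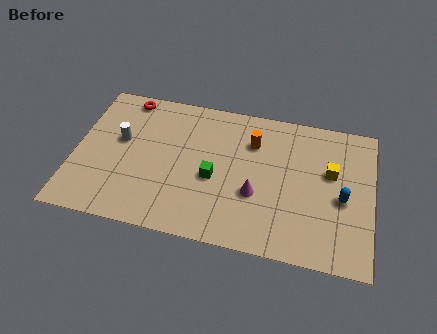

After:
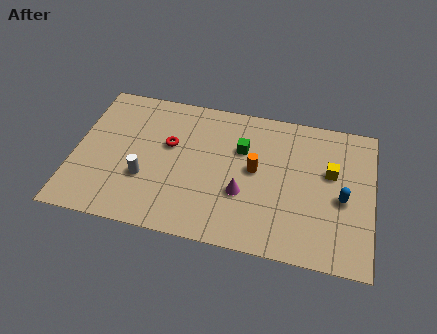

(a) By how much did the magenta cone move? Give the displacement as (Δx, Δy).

(-0.6, -0.1)

From the two frames, the magenta cone sits at roughly (8.6, 3.1) before and (8.0, 3.0) after.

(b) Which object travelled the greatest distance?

the red torus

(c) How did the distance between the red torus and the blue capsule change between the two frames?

-2.8

Before: roughly 11.1 units apart; after: 8.3. That's 2.8 units closer together.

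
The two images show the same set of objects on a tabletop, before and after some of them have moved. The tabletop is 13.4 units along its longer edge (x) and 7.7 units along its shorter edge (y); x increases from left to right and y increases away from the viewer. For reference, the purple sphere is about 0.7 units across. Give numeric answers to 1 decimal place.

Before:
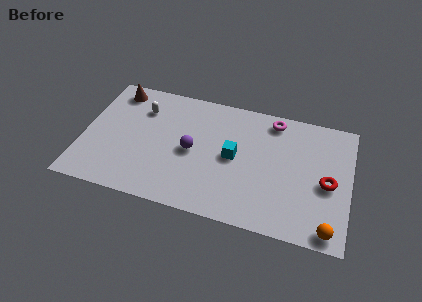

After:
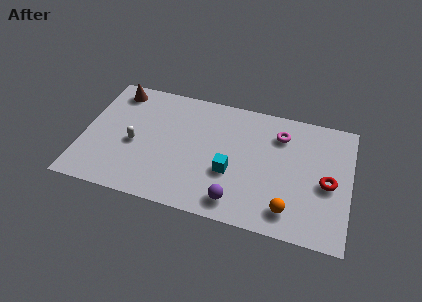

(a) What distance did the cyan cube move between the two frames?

1.0

From (7.6, 3.9) to (7.5, 2.9), the cyan cube covered √(0.1² + 1.0²) ≈ 1.0 units.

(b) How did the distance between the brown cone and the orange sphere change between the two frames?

-2.0

The distance was about 12.5 in the first image and 10.5 in the second, so they moved 2.0 units closer together.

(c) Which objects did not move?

the red torus and the brown cone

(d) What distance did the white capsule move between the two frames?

2.3

The white capsule moved from about (2.8, 5.7) to (2.6, 3.4), a distance of √(0.2² + 2.3²) ≈ 2.3.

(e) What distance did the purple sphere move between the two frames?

3.5

From (5.5, 3.7) to (7.9, 1.2), the purple sphere covered √(2.4² + 2.5²) ≈ 3.5 units.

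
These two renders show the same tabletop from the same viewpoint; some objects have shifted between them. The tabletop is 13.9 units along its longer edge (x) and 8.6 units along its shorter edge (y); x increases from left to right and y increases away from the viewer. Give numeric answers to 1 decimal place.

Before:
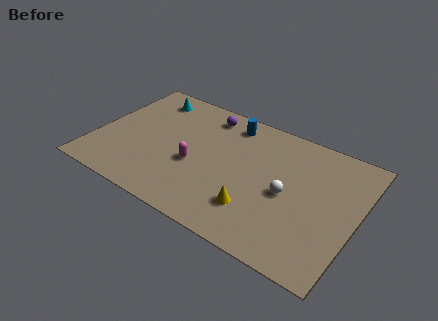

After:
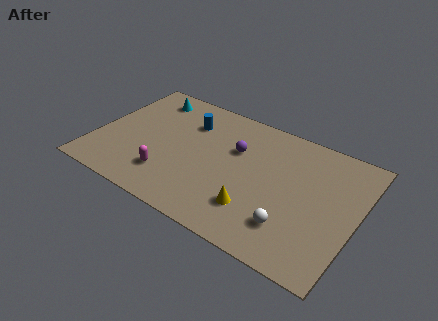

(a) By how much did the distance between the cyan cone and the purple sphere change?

+2.1

Before: roughly 3.2 units apart; after: 5.3. That's 2.1 units further apart.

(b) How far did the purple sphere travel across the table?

2.5

The purple sphere was near (5.4, 7.3) before and (7.3, 5.6) after, so it travelled √(1.9² + 1.7²) ≈ 2.5 units.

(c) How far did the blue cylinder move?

2.3

The blue cylinder was near (6.7, 7.3) before and (4.6, 6.3) after, so it travelled √(2.1² + 1.0²) ≈ 2.3 units.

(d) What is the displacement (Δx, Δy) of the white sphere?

(0.5, -1.9)

The white sphere started near (10.3, 4.0) and ended near (10.8, 2.1).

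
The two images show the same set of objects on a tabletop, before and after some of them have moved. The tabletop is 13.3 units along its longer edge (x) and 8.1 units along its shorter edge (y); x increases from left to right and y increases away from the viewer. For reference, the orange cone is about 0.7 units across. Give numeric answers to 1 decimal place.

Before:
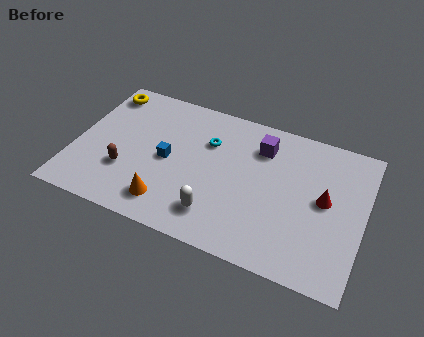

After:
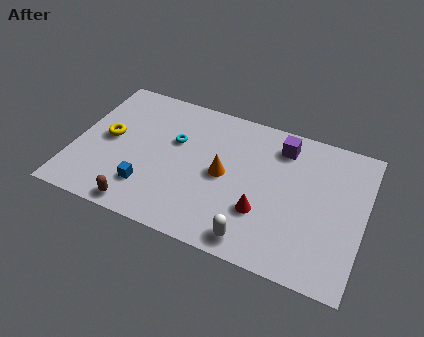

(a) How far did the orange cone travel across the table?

3.4

From (4.6, 1.5) to (6.9, 4.0), the orange cone covered √(2.3² + 2.5²) ≈ 3.4 units.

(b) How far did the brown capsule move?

2.0

The brown capsule moved from about (2.5, 2.6) to (3.4, 0.8), a distance of √(0.9² + 1.8²) ≈ 2.0.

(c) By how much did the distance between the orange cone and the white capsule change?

+1.2

The distance was about 2.2 in the first image and 3.4 in the second, so they moved 1.2 units further apart.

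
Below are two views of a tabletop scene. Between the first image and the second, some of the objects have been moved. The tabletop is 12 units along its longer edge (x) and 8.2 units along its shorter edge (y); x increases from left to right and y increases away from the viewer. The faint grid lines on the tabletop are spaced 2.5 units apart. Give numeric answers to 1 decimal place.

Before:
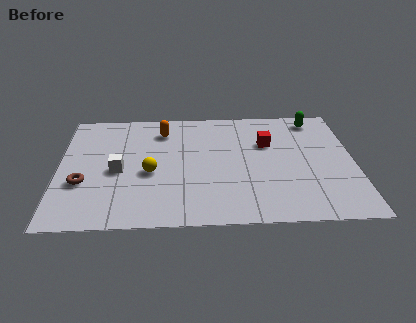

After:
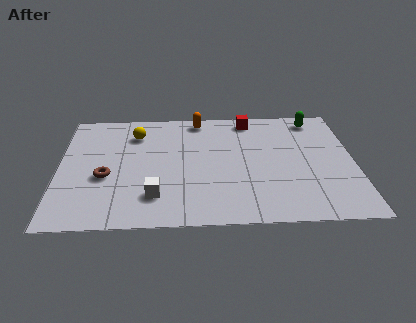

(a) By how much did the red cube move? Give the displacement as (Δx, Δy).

(-0.7, 1.8)

The red cube was at about (8.5, 5.4) and moved to about (7.8, 7.2).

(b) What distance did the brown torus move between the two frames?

1.0

From (1.0, 2.9) to (1.9, 3.3), the brown torus covered √(0.9² + 0.4²) ≈ 1.0 units.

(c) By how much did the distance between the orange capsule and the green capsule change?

-1.5

They were about 6.3 units apart before and 4.8 after — 1.5 units closer together.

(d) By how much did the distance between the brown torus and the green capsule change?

-1.0

They were about 10.4 units apart before and 9.4 after — 1.0 units closer together.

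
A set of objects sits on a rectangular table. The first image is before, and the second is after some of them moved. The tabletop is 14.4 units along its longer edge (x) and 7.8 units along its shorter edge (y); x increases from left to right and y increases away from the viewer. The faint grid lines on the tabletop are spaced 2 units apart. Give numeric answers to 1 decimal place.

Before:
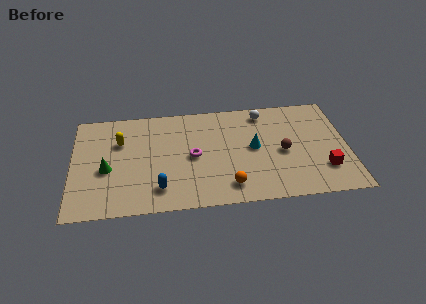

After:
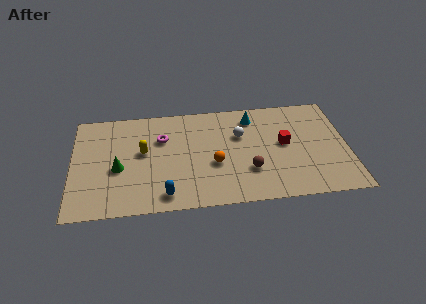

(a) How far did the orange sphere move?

1.8

The orange sphere was near (8.1, 1.4) before and (7.4, 3.1) after, so it travelled √(0.7² + 1.7²) ≈ 1.8 units.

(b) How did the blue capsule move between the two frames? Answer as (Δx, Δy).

(0.3, -0.5)

From the two frames, the blue capsule sits at roughly (4.5, 1.6) before and (4.8, 1.1) after.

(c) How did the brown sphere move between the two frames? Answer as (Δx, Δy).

(-1.8, -1.2)

The brown sphere started near (11.0, 3.6) and ended near (9.2, 2.4).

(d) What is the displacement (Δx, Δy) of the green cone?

(0.6, 0.0)

From the two frames, the green cone sits at roughly (1.8, 3.3) before and (2.4, 3.3) after.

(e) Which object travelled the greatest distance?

the red cube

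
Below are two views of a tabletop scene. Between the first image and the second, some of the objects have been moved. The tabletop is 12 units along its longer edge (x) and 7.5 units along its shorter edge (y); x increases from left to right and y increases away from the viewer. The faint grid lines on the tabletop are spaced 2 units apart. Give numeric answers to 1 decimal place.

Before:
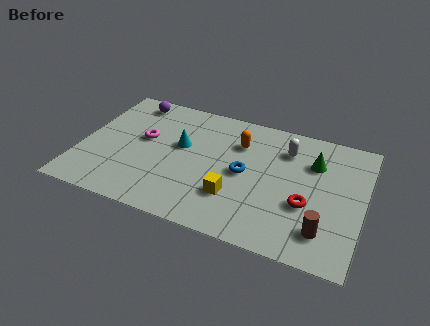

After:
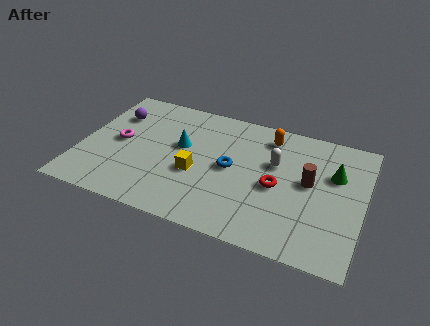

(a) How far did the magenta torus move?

1.1

The magenta torus moved from about (2.6, 4.3) to (1.6, 3.8), a distance of √(1.0² + 0.5²) ≈ 1.1.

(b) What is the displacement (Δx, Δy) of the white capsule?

(-0.4, -1.0)

The white capsule was at about (8.6, 5.7) and moved to about (8.2, 4.7).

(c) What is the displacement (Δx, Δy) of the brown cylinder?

(-0.8, 2.5)

From the two frames, the brown cylinder sits at roughly (10.5, 1.6) before and (9.7, 4.1) after.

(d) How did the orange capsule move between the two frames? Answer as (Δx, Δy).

(1.2, 0.8)

From the two frames, the orange capsule sits at roughly (6.6, 5.4) before and (7.8, 6.2) after.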